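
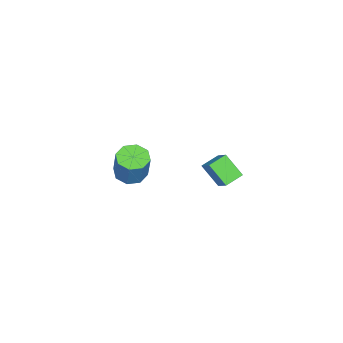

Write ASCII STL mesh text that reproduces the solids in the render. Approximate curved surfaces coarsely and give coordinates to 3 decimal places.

solid 
facet normal -0.330 -0.216 -0.919
outer loop
vertex -0.131 -3.215 -3.037
vertex -0.662 -4.047 -2.651
vertex -0.886 -3.024 -2.811
endloop
endfacet
facet normal 0.156 0.948 -0.278
outer loop
vertex -0.131 -3.215 -3.037
vertex -0.886 -3.024 -2.811
vertex 0.593 -2.74 -1.014
endloop
endfacet
facet normal 0.156 0.948 -0.278
outer loop
vertex 0.593 -2.74 -1.014
vertex -0.886 -3.024 -2.811
vertex -0.163 -2.549 -0.788
endloop
endfacet
facet normal 0.329 0.215 0.919
outer loop
vertex 0.593 -2.74 -1.014
vertex -0.163 -2.549 -0.788
vertex 0.062 -3.573 -0.629
endloop
endfacet
facet normal -0.329 -0.216 -0.919
outer loop
vertex -0.886 -3.024 -2.811
vertex -0.662 -4.047 -2.651
vertex -1.51 -3.432 -2.492
endloop
endfacet
facet normal -0.548 0.837 -0.001
outer loop
vertex -0.886 -3.024 -2.811
vertex -1.51 -3.432 -2.492
vertex -0.163 -2.549 -0.788
endloop
endfacet
facet normal -0.548 0.836 -0.000
outer loop
vertex -0.163 -2.549 -0.788
vertex -1.51 -3.432 -2.492
vertex -0.787 -2.958 -0.469
endloop
endfacet
facet normal 0.329 0.215 0.919
outer loop
vertex -0.163 -2.549 -0.788
vertex -0.787 -2.958 -0.469
vertex 0.062 -3.573 -0.629
endloop
endfacet
facet normal -0.329 -0.216 -0.919
outer loop
vertex -1.51 -3.432 -2.492
vertex -0.662 -4.047 -2.651
vertex -1.637 -4.201 -2.266
endloop
endfacet
facet normal -0.931 0.235 0.278
outer loop
vertex -1.51 -3.432 -2.492
vertex -1.637 -4.201 -2.266
vertex -0.787 -2.958 -0.469
endloop
endfacet
facet normal -0.931 0.235 0.278
outer loop
vertex -0.787 -2.958 -0.469
vertex -1.637 -4.201 -2.266
vertex -0.914 -3.727 -0.244
endloop
endfacet
facet normal 0.329 0.215 0.920
outer loop
vertex -0.787 -2.958 -0.469
vertex -0.914 -3.727 -0.244
vertex 0.062 -3.573 -0.629
endloop
endfacet
facet normal -0.329 -0.215 -0.919
outer loop
vertex -1.637 -4.201 -2.266
vertex -0.662 -4.047 -2.651
vertex -1.193 -4.88 -2.266
endloop
endfacet
facet normal -0.770 -0.503 0.393
outer loop
vertex -1.637 -4.201 -2.266
vertex -1.193 -4.88 -2.266
vertex -0.914 -3.727 -0.244
endloop
endfacet
facet normal -0.769 -0.504 0.394
outer loop
vertex -0.914 -3.727 -0.244
vertex -1.193 -4.88 -2.266
vertex -0.469 -4.405 -0.243
endloop
endfacet
facet normal 0.328 0.217 0.919
outer loop
vertex -0.914 -3.727 -0.244
vertex -0.469 -4.405 -0.243
vertex 0.062 -3.573 -0.629
endloop
endfacet
facet normal -0.329 -0.215 -0.919
outer loop
vertex -1.193 -4.88 -2.266
vertex -0.662 -4.047 -2.651
vertex -0.437 -5.071 -2.492
endloop
endfacet
facet normal -0.156 -0.948 0.278
outer loop
vertex -1.193 -4.88 -2.266
vertex -0.437 -5.071 -2.492
vertex -0.469 -4.405 -0.243
endloop
endfacet
facet normal -0.156 -0.948 0.278
outer loop
vertex -0.469 -4.405 -0.243
vertex -0.437 -5.071 -2.492
vertex 0.286 -4.596 -0.469
endloop
endfacet
facet normal 0.330 0.216 0.919
outer loop
vertex -0.469 -4.405 -0.243
vertex 0.286 -4.596 -0.469
vertex 0.062 -3.573 -0.629
endloop
endfacet
facet normal -0.329 -0.215 -0.919
outer loop
vertex -0.437 -5.071 -2.492
vertex -0.662 -4.047 -2.651
vertex 0.187 -4.662 -2.811
endloop
endfacet
facet normal 0.548 -0.836 0.000
outer loop
vertex -0.437 -5.071 -2.492
vertex 0.187 -4.662 -2.811
vertex 0.286 -4.596 -0.469
endloop
endfacet
facet normal 0.547 -0.837 0.000
outer loop
vertex 0.286 -4.596 -0.469
vertex 0.187 -4.662 -2.811
vertex 0.91 -4.188 -0.788
endloop
endfacet
facet normal 0.329 0.216 0.919
outer loop
vertex 0.286 -4.596 -0.469
vertex 0.91 -4.188 -0.788
vertex 0.062 -3.573 -0.629
endloop
endfacet
facet normal -0.329 -0.215 -0.920
outer loop
vertex 0.187 -4.662 -2.811
vertex -0.662 -4.047 -2.651
vertex 0.314 -3.893 -3.036
endloop
endfacet
facet normal 0.931 -0.235 -0.278
outer loop
vertex 0.187 -4.662 -2.811
vertex 0.314 -3.893 -3.036
vertex 0.91 -4.188 -0.788
endloop
endfacet
facet normal 0.931 -0.235 -0.278
outer loop
vertex 0.91 -4.188 -0.788
vertex 0.314 -3.893 -3.036
vertex 1.037 -3.419 -1.014
endloop
endfacet
facet normal 0.329 0.216 0.919
outer loop
vertex 0.91 -4.188 -0.788
vertex 1.037 -3.419 -1.014
vertex 0.062 -3.573 -0.629
endloop
endfacet
facet normal -0.328 -0.217 -0.919
outer loop
vertex 0.314 -3.893 -3.036
vertex -0.662 -4.047 -2.651
vertex -0.131 -3.215 -3.037
endloop
endfacet
facet normal 0.769 0.504 -0.393
outer loop
vertex 0.314 -3.893 -3.036
vertex -0.131 -3.215 -3.037
vertex 1.037 -3.419 -1.014
endloop
endfacet
facet normal 0.769 0.503 -0.394
outer loop
vertex 1.037 -3.419 -1.014
vertex -0.131 -3.215 -3.037
vertex 0.593 -2.74 -1.014
endloop
endfacet
facet normal 0.329 0.215 0.919
outer loop
vertex 1.037 -3.419 -1.014
vertex 0.593 -2.74 -1.014
vertex 0.062 -3.573 -0.629
endloop
endfacet
facet normal -0.802 0.522 0.292
outer loop
vertex 3.706 3.499 4.258
vertex 3.985 4.604 3.051
vertex 2.914 2.762 3.401
endloop
endfacet
facet normal -0.167 -0.666 0.727
outer loop
vertex 3.875 2.136 3.049
vertex 3.706 3.499 4.258
vertex 2.914 2.762 3.401
endloop
endfacet
facet normal -0.801 0.522 0.293
outer loop
vertex 2.914 2.762 3.401
vertex 3.985 4.604 3.051
vertex 3.192 3.867 2.194
endloop
endfacet
facet normal -0.575 -0.533 -0.621
outer loop
vertex 3.192 3.867 2.194
vertex 3.875 2.136 3.049
vertex 2.914 2.762 3.401
endloop
endfacet
facet normal 0.575 0.533 0.621
outer loop
vertex 3.706 3.499 4.258
vertex 4.946 3.978 2.699
vertex 3.985 4.604 3.051
endloop
endfacet
facet normal -0.167 -0.666 0.727
outer loop
vertex 4.668 2.873 3.906
vertex 3.706 3.499 4.258
vertex 3.875 2.136 3.049
endloop
endfacet
facet normal 0.574 0.534 0.621
outer loop
vertex 4.668 2.873 3.906
vertex 4.946 3.978 2.699
vertex 3.706 3.499 4.258
endloop
endfacet
facet normal 0.167 0.666 -0.727
outer loop
vertex 3.985 4.604 3.051
vertex 4.946 3.978 2.699
vertex 3.192 3.867 2.194
endloop
endfacet
facet normal -0.574 -0.533 -0.621
outer loop
vertex 4.154 3.241 1.842
vertex 3.875 2.136 3.049
vertex 3.192 3.867 2.194
endloop
endfacet
facet normal 0.167 0.666 -0.727
outer loop
vertex 3.192 3.867 2.194
vertex 4.946 3.978 2.699
vertex 4.154 3.241 1.842
endloop
endfacet
facet normal 0.801 -0.522 -0.293
outer loop
vertex 4.154 3.241 1.842
vertex 4.668 2.873 3.906
vertex 3.875 2.136 3.049
endloop
endfacet
facet normal 0.802 -0.521 -0.293
outer loop
vertex 4.946 3.978 2.699
vertex 4.668 2.873 3.906
vertex 4.154 3.241 1.842
endloop
endfacet

endsolid


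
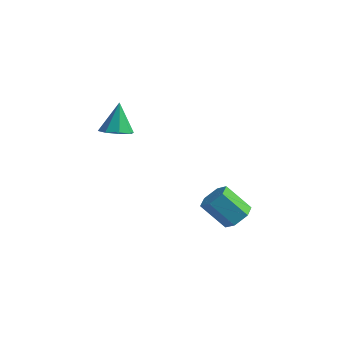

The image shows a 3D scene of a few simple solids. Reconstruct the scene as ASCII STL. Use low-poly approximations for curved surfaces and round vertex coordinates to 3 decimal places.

solid 
facet normal 0.658 0.214 -0.722
outer loop
vertex 3.612 4.668 -3.486
vertex 3.171 3.954 -4.1
vertex 2.832 4.937 -4.118
endloop
endfacet
facet normal 0.057 0.942 0.331
outer loop
vertex 3.612 4.668 -3.486
vertex 2.832 4.937 -4.118
vertex 2.17 4.199 -1.906
endloop
endfacet
facet normal 0.057 0.942 0.331
outer loop
vertex 2.17 4.199 -1.906
vertex 2.832 4.937 -4.118
vertex 1.39 4.469 -2.538
endloop
endfacet
facet normal -0.659 -0.214 0.721
outer loop
vertex 2.17 4.199 -1.906
vertex 1.39 4.469 -2.538
vertex 1.729 3.486 -2.52
endloop
endfacet
facet normal 0.659 0.214 -0.721
outer loop
vertex 2.832 4.937 -4.118
vertex 3.171 3.954 -4.1
vertex 2.391 4.224 -4.732
endloop
endfacet
facet normal -0.621 0.695 -0.361
outer loop
vertex 2.832 4.937 -4.118
vertex 2.391 4.224 -4.732
vertex 1.39 4.469 -2.538
endloop
endfacet
facet normal -0.621 0.695 -0.361
outer loop
vertex 1.39 4.469 -2.538
vertex 2.391 4.224 -4.732
vertex 0.948 3.755 -3.152
endloop
endfacet
facet normal -0.658 -0.214 0.722
outer loop
vertex 1.39 4.469 -2.538
vertex 0.948 3.755 -3.152
vertex 1.729 3.486 -2.52
endloop
endfacet
facet normal 0.659 0.214 -0.721
outer loop
vertex 2.391 4.224 -4.732
vertex 3.171 3.954 -4.1
vertex 2.73 3.241 -4.714
endloop
endfacet
facet normal -0.678 -0.247 -0.692
outer loop
vertex 2.391 4.224 -4.732
vertex 2.73 3.241 -4.714
vertex 0.948 3.755 -3.152
endloop
endfacet
facet normal -0.678 -0.247 -0.692
outer loop
vertex 0.948 3.755 -3.152
vertex 2.73 3.241 -4.714
vertex 1.288 2.772 -3.134
endloop
endfacet
facet normal -0.658 -0.214 0.722
outer loop
vertex 0.948 3.755 -3.152
vertex 1.288 2.772 -3.134
vertex 1.729 3.486 -2.52
endloop
endfacet
facet normal 0.659 0.214 -0.721
outer loop
vertex 2.73 3.241 -4.714
vertex 3.171 3.954 -4.1
vertex 3.51 2.971 -4.082
endloop
endfacet
facet normal -0.057 -0.942 -0.332
outer loop
vertex 2.73 3.241 -4.714
vertex 3.51 2.971 -4.082
vertex 1.288 2.772 -3.134
endloop
endfacet
facet normal -0.057 -0.942 -0.331
outer loop
vertex 1.288 2.772 -3.134
vertex 3.51 2.971 -4.082
vertex 2.068 2.503 -2.502
endloop
endfacet
facet normal -0.658 -0.214 0.722
outer loop
vertex 1.288 2.772 -3.134
vertex 2.068 2.503 -2.502
vertex 1.729 3.486 -2.52
endloop
endfacet
facet normal 0.658 0.214 -0.722
outer loop
vertex 3.51 2.971 -4.082
vertex 3.171 3.954 -4.1
vertex 3.952 3.685 -3.468
endloop
endfacet
facet normal 0.621 -0.695 0.361
outer loop
vertex 3.51 2.971 -4.082
vertex 3.952 3.685 -3.468
vertex 2.068 2.503 -2.502
endloop
endfacet
facet normal 0.621 -0.695 0.361
outer loop
vertex 2.068 2.503 -2.502
vertex 3.952 3.685 -3.468
vertex 2.509 3.216 -1.888
endloop
endfacet
facet normal -0.659 -0.214 0.721
outer loop
vertex 2.068 2.503 -2.502
vertex 2.509 3.216 -1.888
vertex 1.729 3.486 -2.52
endloop
endfacet
facet normal 0.658 0.214 -0.722
outer loop
vertex 3.952 3.685 -3.468
vertex 3.171 3.954 -4.1
vertex 3.612 4.668 -3.486
endloop
endfacet
facet normal 0.678 0.247 0.692
outer loop
vertex 3.952 3.685 -3.468
vertex 3.612 4.668 -3.486
vertex 2.509 3.216 -1.888
endloop
endfacet
facet normal 0.678 0.247 0.692
outer loop
vertex 2.509 3.216 -1.888
vertex 3.612 4.668 -3.486
vertex 2.17 4.199 -1.906
endloop
endfacet
facet normal -0.659 -0.214 0.721
outer loop
vertex 2.509 3.216 -1.888
vertex 2.17 4.199 -1.906
vertex 1.729 3.486 -2.52
endloop
endfacet
facet normal 0.144 -0.394 -0.908
outer loop
vertex -1.9 0.419 3.149
vertex -2.928 0.403 2.993
vertex -2.168 1.09 2.815
endloop
endfacet
facet normal 0.787 0.496 0.366
outer loop
vertex -1.9 0.419 3.149
vertex -2.168 1.09 2.815
vertex -3.232 1.237 4.907
endloop
endfacet
facet normal 0.145 -0.396 -0.907
outer loop
vertex -2.168 1.09 2.815
vertex -2.928 0.403 2.993
vertex -2.881 1.358 2.584
endloop
endfacet
facet normal 0.322 0.942 0.098
outer loop
vertex -2.168 1.09 2.815
vertex -2.881 1.358 2.584
vertex -3.232 1.237 4.907
endloop
endfacet
facet normal 0.145 -0.396 -0.907
outer loop
vertex -2.881 1.358 2.584
vertex -2.928 0.403 2.993
vertex -3.621 1.067 2.593
endloop
endfacet
facet normal -0.366 0.931 -0.007
outer loop
vertex -2.881 1.358 2.584
vertex -3.621 1.067 2.593
vertex -3.232 1.237 4.907
endloop
endfacet
facet normal 0.144 -0.396 -0.907
outer loop
vertex -3.621 1.067 2.593
vertex -2.928 0.403 2.993
vertex -3.956 0.386 2.837
endloop
endfacet
facet normal -0.875 0.471 0.113
outer loop
vertex -3.621 1.067 2.593
vertex -3.956 0.386 2.837
vertex -3.232 1.237 4.907
endloop
endfacet
facet normal 0.144 -0.396 -0.907
outer loop
vertex -3.956 0.386 2.837
vertex -2.928 0.403 2.993
vertex -3.688 -0.284 3.172
endloop
endfacet
facet normal -0.907 -0.169 0.387
outer loop
vertex -3.956 0.386 2.837
vertex -3.688 -0.284 3.172
vertex -3.232 1.237 4.907
endloop
endfacet
facet normal 0.144 -0.396 -0.907
outer loop
vertex -3.688 -0.284 3.172
vertex -2.928 0.403 2.993
vertex -2.975 -0.552 3.402
endloop
endfacet
facet normal -0.442 -0.614 0.654
outer loop
vertex -3.688 -0.284 3.172
vertex -2.975 -0.552 3.402
vertex -3.232 1.237 4.907
endloop
endfacet
facet normal 0.144 -0.396 -0.907
outer loop
vertex -2.975 -0.552 3.402
vertex -2.928 0.403 2.993
vertex -2.234 -0.261 3.393
endloop
endfacet
facet normal 0.246 -0.603 0.759
outer loop
vertex -2.975 -0.552 3.402
vertex -2.234 -0.261 3.393
vertex -3.232 1.237 4.907
endloop
endfacet
facet normal 0.144 -0.396 -0.907
outer loop
vertex -2.234 -0.261 3.393
vertex -2.928 0.403 2.993
vertex -1.9 0.419 3.149
endloop
endfacet
facet normal 0.756 -0.142 0.639
outer loop
vertex -2.234 -0.261 3.393
vertex -1.9 0.419 3.149
vertex -3.232 1.237 4.907
endloop
endfacet

endsolid


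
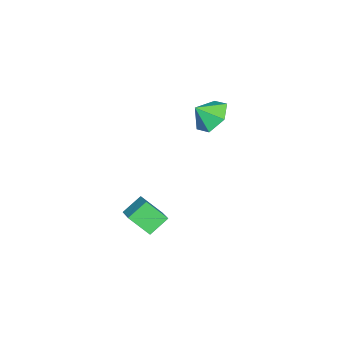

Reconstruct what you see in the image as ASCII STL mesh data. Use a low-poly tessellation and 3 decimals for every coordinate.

solid 
facet normal -0.681 0.451 0.577
outer loop
vertex 2.157 -3.487 1.173
vertex 3.094 -2.818 1.755
vertex 2.038 -2.579 0.322
endloop
endfacet
facet normal -0.726 -0.518 -0.451
outer loop
vertex 2.766 -3.062 -0.295
vertex 2.157 -3.487 1.173
vertex 2.038 -2.579 0.322
endloop
endfacet
facet normal -0.681 0.450 0.577
outer loop
vertex 2.038 -2.579 0.322
vertex 3.094 -2.818 1.755
vertex 2.974 -1.91 0.905
endloop
endfacet
facet normal -0.095 0.726 -0.681
outer loop
vertex 2.974 -1.91 0.905
vertex 2.766 -3.062 -0.295
vertex 2.038 -2.579 0.322
endloop
endfacet
facet normal 0.095 -0.726 0.681
outer loop
vertex 2.157 -3.487 1.173
vertex 3.822 -3.301 1.138
vertex 3.094 -2.818 1.755
endloop
endfacet
facet normal -0.726 -0.519 -0.451
outer loop
vertex 2.886 -3.97 0.555
vertex 2.157 -3.487 1.173
vertex 2.766 -3.062 -0.295
endloop
endfacet
facet normal 0.095 -0.727 0.680
outer loop
vertex 2.886 -3.97 0.555
vertex 3.822 -3.301 1.138
vertex 2.157 -3.487 1.173
endloop
endfacet
facet normal 0.726 0.518 0.451
outer loop
vertex 3.094 -2.818 1.755
vertex 3.822 -3.301 1.138
vertex 2.974 -1.91 0.905
endloop
endfacet
facet normal -0.096 0.726 -0.681
outer loop
vertex 3.703 -2.393 0.287
vertex 2.766 -3.062 -0.295
vertex 2.974 -1.91 0.905
endloop
endfacet
facet normal 0.726 0.518 0.452
outer loop
vertex 2.974 -1.91 0.905
vertex 3.822 -3.301 1.138
vertex 3.703 -2.393 0.287
endloop
endfacet
facet normal 0.681 -0.451 -0.578
outer loop
vertex 3.703 -2.393 0.287
vertex 2.886 -3.97 0.555
vertex 2.766 -3.062 -0.295
endloop
endfacet
facet normal 0.681 -0.451 -0.576
outer loop
vertex 3.822 -3.301 1.138
vertex 2.886 -3.97 0.555
vertex 3.703 -2.393 0.287
endloop
endfacet
facet normal -0.430 0.591 -0.683
outer loop
vertex -1.401 -1.921 3.16
vertex -2.267 -2.152 3.505
vertex -1.794 -1.396 3.861
endloop
endfacet
facet normal 0.894 0.083 0.439
outer loop
vertex -1.401 -1.921 3.16
vertex -1.794 -1.396 3.861
vertex -1.833 -2.748 4.195
endloop
endfacet
facet normal -0.430 0.591 -0.683
outer loop
vertex -1.794 -1.396 3.861
vertex -2.267 -2.152 3.505
vertex -2.659 -1.626 4.207
endloop
endfacet
facet normal 0.311 0.219 0.925
outer loop
vertex -1.794 -1.396 3.861
vertex -2.659 -1.626 4.207
vertex -1.833 -2.748 4.195
endloop
endfacet
facet normal -0.430 0.591 -0.683
outer loop
vertex -2.659 -1.626 4.207
vertex -2.267 -2.152 3.505
vertex -3.133 -2.382 3.851
endloop
endfacet
facet normal -0.311 -0.239 0.920
outer loop
vertex -2.659 -1.626 4.207
vertex -3.133 -2.382 3.851
vertex -1.833 -2.748 4.195
endloop
endfacet
facet normal -0.430 0.591 -0.683
outer loop
vertex -3.133 -2.382 3.851
vertex -2.267 -2.152 3.505
vertex -2.74 -2.907 3.149
endloop
endfacet
facet normal -0.348 -0.834 0.429
outer loop
vertex -3.133 -2.382 3.851
vertex -2.74 -2.907 3.149
vertex -1.833 -2.748 4.195
endloop
endfacet
facet normal -0.429 0.591 -0.683
outer loop
vertex -2.74 -2.907 3.149
vertex -2.267 -2.152 3.505
vertex -1.875 -2.677 2.804
endloop
endfacet
facet normal 0.235 -0.970 -0.057
outer loop
vertex -2.74 -2.907 3.149
vertex -1.875 -2.677 2.804
vertex -1.833 -2.748 4.195
endloop
endfacet
facet normal -0.430 0.591 -0.683
outer loop
vertex -1.875 -2.677 2.804
vertex -2.267 -2.152 3.505
vertex -1.401 -1.921 3.16
endloop
endfacet
facet normal 0.857 -0.513 -0.052
outer loop
vertex -1.875 -2.677 2.804
vertex -1.401 -1.921 3.16
vertex -1.833 -2.748 4.195
endloop
endfacet

endsolid


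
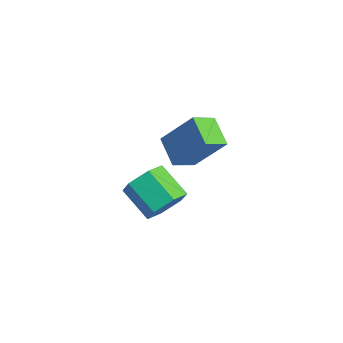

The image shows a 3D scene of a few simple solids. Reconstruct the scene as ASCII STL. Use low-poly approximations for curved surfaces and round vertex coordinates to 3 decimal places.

solid 
facet normal 0.824 0.243 -0.511
outer loop
vertex 1.861 -0.308 0.202
vertex 1.354 -0.329 -0.625
vertex 1.425 0.496 -0.119
endloop
endfacet
facet normal 0.344 0.503 0.793
outer loop
vertex 1.861 -0.308 0.202
vertex 1.425 0.496 -0.119
vertex 0.493 -0.711 1.051
endloop
endfacet
facet normal 0.344 0.503 0.793
outer loop
vertex 0.493 -0.711 1.051
vertex 1.425 0.496 -0.119
vertex 0.057 0.094 0.73
endloop
endfacet
facet normal -0.824 -0.242 0.512
outer loop
vertex 0.493 -0.711 1.051
vertex 0.057 0.094 0.73
vertex -0.014 -0.731 0.225
endloop
endfacet
facet normal 0.824 0.243 -0.511
outer loop
vertex 1.425 0.496 -0.119
vertex 1.354 -0.329 -0.625
vertex 0.918 0.476 -0.946
endloop
endfacet
facet normal -0.217 0.970 0.110
outer loop
vertex 1.425 0.496 -0.119
vertex 0.918 0.476 -0.946
vertex 0.057 0.094 0.73
endloop
endfacet
facet normal -0.218 0.970 0.109
outer loop
vertex 0.057 0.094 0.73
vertex 0.918 0.476 -0.946
vertex -0.45 0.073 -0.096
endloop
endfacet
facet normal -0.824 -0.242 0.512
outer loop
vertex 0.057 0.094 0.73
vertex -0.45 0.073 -0.096
vertex -0.014 -0.731 0.225
endloop
endfacet
facet normal 0.824 0.242 -0.512
outer loop
vertex 0.918 0.476 -0.946
vertex 1.354 -0.329 -0.625
vertex 0.847 -0.349 -1.451
endloop
endfacet
facet normal -0.562 0.467 -0.683
outer loop
vertex 0.918 0.476 -0.946
vertex 0.847 -0.349 -1.451
vertex -0.45 0.073 -0.096
endloop
endfacet
facet normal -0.561 0.467 -0.683
outer loop
vertex -0.45 0.073 -0.096
vertex 0.847 -0.349 -1.451
vertex -0.521 -0.752 -0.602
endloop
endfacet
facet normal -0.824 -0.243 0.511
outer loop
vertex -0.45 0.073 -0.096
vertex -0.521 -0.752 -0.602
vertex -0.014 -0.731 0.225
endloop
endfacet
facet normal 0.824 0.242 -0.512
outer loop
vertex 0.847 -0.349 -1.451
vertex 1.354 -0.329 -0.625
vertex 1.283 -1.154 -1.13
endloop
endfacet
facet normal -0.344 -0.503 -0.793
outer loop
vertex 0.847 -0.349 -1.451
vertex 1.283 -1.154 -1.13
vertex -0.521 -0.752 -0.602
endloop
endfacet
facet normal -0.344 -0.503 -0.793
outer loop
vertex -0.521 -0.752 -0.602
vertex 1.283 -1.154 -1.13
vertex -0.085 -1.556 -0.281
endloop
endfacet
facet normal -0.824 -0.243 0.511
outer loop
vertex -0.521 -0.752 -0.602
vertex -0.085 -1.556 -0.281
vertex -0.014 -0.731 0.225
endloop
endfacet
facet normal 0.824 0.242 -0.512
outer loop
vertex 1.283 -1.154 -1.13
vertex 1.354 -0.329 -0.625
vertex 1.79 -1.133 -0.304
endloop
endfacet
facet normal 0.217 -0.970 -0.109
outer loop
vertex 1.283 -1.154 -1.13
vertex 1.79 -1.133 -0.304
vertex -0.085 -1.556 -0.281
endloop
endfacet
facet normal 0.217 -0.970 -0.110
outer loop
vertex -0.085 -1.556 -0.281
vertex 1.79 -1.133 -0.304
vertex 0.422 -1.536 0.546
endloop
endfacet
facet normal -0.824 -0.243 0.511
outer loop
vertex -0.085 -1.556 -0.281
vertex 0.422 -1.536 0.546
vertex -0.014 -0.731 0.225
endloop
endfacet
facet normal 0.824 0.243 -0.511
outer loop
vertex 1.79 -1.133 -0.304
vertex 1.354 -0.329 -0.625
vertex 1.861 -0.308 0.202
endloop
endfacet
facet normal 0.562 -0.467 0.683
outer loop
vertex 1.79 -1.133 -0.304
vertex 1.861 -0.308 0.202
vertex 0.422 -1.536 0.546
endloop
endfacet
facet normal 0.562 -0.467 0.683
outer loop
vertex 0.422 -1.536 0.546
vertex 1.861 -0.308 0.202
vertex 0.493 -0.711 1.051
endloop
endfacet
facet normal -0.824 -0.242 0.512
outer loop
vertex 0.422 -1.536 0.546
vertex 0.493 -0.711 1.051
vertex -0.014 -0.731 0.225
endloop
endfacet
facet normal -0.424 -0.476 -0.770
outer loop
vertex -3.369 2.29 -2.749
vertex -4.725 2.404 -2.072
vertex -3.57 3.429 -3.343
endloop
endfacet
facet normal 0.892 -0.075 -0.446
outer loop
vertex -2.635 4.476 -1.648
vertex -3.369 2.29 -2.749
vertex -3.57 3.429 -3.343
endloop
endfacet
facet normal -0.425 -0.476 -0.770
outer loop
vertex -3.57 3.429 -3.343
vertex -4.725 2.404 -2.072
vertex -4.926 3.543 -2.665
endloop
endfacet
facet normal -0.154 0.876 -0.456
outer loop
vertex -4.926 3.543 -2.665
vertex -2.635 4.476 -1.648
vertex -3.57 3.429 -3.343
endloop
endfacet
facet normal 0.154 -0.876 0.456
outer loop
vertex -3.369 2.29 -2.749
vertex -3.79 3.451 -0.377
vertex -4.725 2.404 -2.072
endloop
endfacet
facet normal 0.892 -0.075 -0.446
outer loop
vertex -2.434 3.337 -1.055
vertex -3.369 2.29 -2.749
vertex -2.635 4.476 -1.648
endloop
endfacet
facet normal 0.154 -0.876 0.456
outer loop
vertex -2.434 3.337 -1.055
vertex -3.79 3.451 -0.377
vertex -3.369 2.29 -2.749
endloop
endfacet
facet normal -0.892 0.075 0.446
outer loop
vertex -4.725 2.404 -2.072
vertex -3.79 3.451 -0.377
vertex -4.926 3.543 -2.665
endloop
endfacet
facet normal -0.154 0.876 -0.456
outer loop
vertex -3.991 4.59 -0.971
vertex -2.635 4.476 -1.648
vertex -4.926 3.543 -2.665
endloop
endfacet
facet normal -0.892 0.075 0.446
outer loop
vertex -4.926 3.543 -2.665
vertex -3.79 3.451 -0.377
vertex -3.991 4.59 -0.971
endloop
endfacet
facet normal 0.425 0.476 0.770
outer loop
vertex -3.991 4.59 -0.971
vertex -2.434 3.337 -1.055
vertex -2.635 4.476 -1.648
endloop
endfacet
facet normal 0.425 0.476 0.770
outer loop
vertex -3.79 3.451 -0.377
vertex -2.434 3.337 -1.055
vertex -3.991 4.59 -0.971
endloop
endfacet

endsolid


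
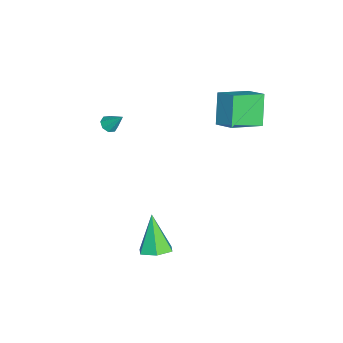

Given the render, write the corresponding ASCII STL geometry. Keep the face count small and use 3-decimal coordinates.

solid 
facet normal -0.564 -0.033 0.825
outer loop
vertex -4.069 1.064 3.982
vertex -3.326 1.91 4.524
vertex -5.164 2.468 3.29
endloop
endfacet
facet normal -0.594 -0.677 -0.434
outer loop
vertex -4.114 2.53 1.756
vertex -4.069 1.064 3.982
vertex -5.164 2.468 3.29
endloop
endfacet
facet normal -0.564 -0.033 0.825
outer loop
vertex -5.164 2.468 3.29
vertex -3.326 1.91 4.524
vertex -4.421 3.314 3.832
endloop
endfacet
facet normal -0.573 0.735 -0.362
outer loop
vertex -4.421 3.314 3.832
vertex -4.114 2.53 1.756
vertex -5.164 2.468 3.29
endloop
endfacet
facet normal 0.573 -0.735 0.362
outer loop
vertex -4.069 1.064 3.982
vertex -2.276 1.972 2.99
vertex -3.326 1.91 4.524
endloop
endfacet
facet normal -0.594 -0.677 -0.434
outer loop
vertex -3.019 1.126 2.448
vertex -4.069 1.064 3.982
vertex -4.114 2.53 1.756
endloop
endfacet
facet normal 0.573 -0.735 0.362
outer loop
vertex -3.019 1.126 2.448
vertex -2.276 1.972 2.99
vertex -4.069 1.064 3.982
endloop
endfacet
facet normal 0.594 0.677 0.434
outer loop
vertex -3.326 1.91 4.524
vertex -2.276 1.972 2.99
vertex -4.421 3.314 3.832
endloop
endfacet
facet normal -0.573 0.735 -0.362
outer loop
vertex -3.371 3.376 2.298
vertex -4.114 2.53 1.756
vertex -4.421 3.314 3.832
endloop
endfacet
facet normal 0.594 0.677 0.434
outer loop
vertex -4.421 3.314 3.832
vertex -2.276 1.972 2.99
vertex -3.371 3.376 2.298
endloop
endfacet
facet normal 0.564 0.033 -0.825
outer loop
vertex -3.371 3.376 2.298
vertex -3.019 1.126 2.448
vertex -4.114 2.53 1.756
endloop
endfacet
facet normal 0.564 0.033 -0.825
outer loop
vertex -2.276 1.972 2.99
vertex -3.019 1.126 2.448
vertex -3.371 3.376 2.298
endloop
endfacet
facet normal -0.239 -0.596 -0.767
outer loop
vertex -2.313 -4.336 2.105
vertex -2.747 -4.077 2.039
vertex -2.272 -4.036 1.859
endloop
endfacet
facet normal 0.987 -0.003 0.161
outer loop
vertex -2.313 -4.336 2.105
vertex -2.272 -4.036 1.859
vertex -2.453 -3.343 2.981
endloop
endfacet
facet normal -0.239 -0.597 -0.766
outer loop
vertex -2.272 -4.036 1.859
vertex -2.747 -4.077 2.039
vertex -2.509 -3.76 1.718
endloop
endfacet
facet normal 0.793 0.567 -0.222
outer loop
vertex -2.272 -4.036 1.859
vertex -2.509 -3.76 1.718
vertex -2.453 -3.343 2.981
endloop
endfacet
facet normal -0.238 -0.597 -0.766
outer loop
vertex -2.509 -3.76 1.718
vertex -2.747 -4.077 2.039
vertex -2.886 -3.67 1.765
endloop
endfacet
facet normal 0.183 0.931 -0.316
outer loop
vertex -2.509 -3.76 1.718
vertex -2.886 -3.67 1.765
vertex -2.453 -3.343 2.981
endloop
endfacet
facet normal -0.240 -0.597 -0.765
outer loop
vertex -2.886 -3.67 1.765
vertex -2.747 -4.077 2.039
vertex -3.181 -3.818 1.973
endloop
endfacet
facet normal -0.483 0.874 -0.063
outer loop
vertex -2.886 -3.67 1.765
vertex -3.181 -3.818 1.973
vertex -2.453 -3.343 2.981
endloop
endfacet
facet normal -0.239 -0.596 -0.767
outer loop
vertex -3.181 -3.818 1.973
vertex -2.747 -4.077 2.039
vertex -3.223 -4.118 2.219
endloop
endfacet
facet normal -0.816 0.431 0.386
outer loop
vertex -3.181 -3.818 1.973
vertex -3.223 -4.118 2.219
vertex -2.453 -3.343 2.981
endloop
endfacet
facet normal -0.238 -0.597 -0.766
outer loop
vertex -3.223 -4.118 2.219
vertex -2.747 -4.077 2.039
vertex -2.985 -4.394 2.36
endloop
endfacet
facet normal -0.621 -0.141 0.771
outer loop
vertex -3.223 -4.118 2.219
vertex -2.985 -4.394 2.36
vertex -2.453 -3.343 2.981
endloop
endfacet
facet normal -0.238 -0.597 -0.766
outer loop
vertex -2.985 -4.394 2.36
vertex -2.747 -4.077 2.039
vertex -2.608 -4.484 2.313
endloop
endfacet
facet normal -0.013 -0.504 0.864
outer loop
vertex -2.985 -4.394 2.36
vertex -2.608 -4.484 2.313
vertex -2.453 -3.343 2.981
endloop
endfacet
facet normal -0.240 -0.597 -0.765
outer loop
vertex -2.608 -4.484 2.313
vertex -2.747 -4.077 2.039
vertex -2.313 -4.336 2.105
endloop
endfacet
facet normal 0.654 -0.446 0.610
outer loop
vertex -2.608 -4.484 2.313
vertex -2.313 -4.336 2.105
vertex -2.453 -3.343 2.981
endloop
endfacet
facet normal 0.469 0.163 -0.868
outer loop
vertex 2.725 -1.722 -2.597
vertex 2.173 -1.06 -2.771
vertex 2.922 -0.905 -2.337
endloop
endfacet
facet normal 0.643 -0.369 0.672
outer loop
vertex 2.725 -1.722 -2.597
vertex 2.922 -0.905 -2.337
vertex 1.187 -1.4 -0.949
endloop
endfacet
facet normal 0.469 0.162 -0.868
outer loop
vertex 2.922 -0.905 -2.337
vertex 2.173 -1.06 -2.771
vertex 2.37 -0.242 -2.512
endloop
endfacet
facet normal 0.424 0.544 0.724
outer loop
vertex 2.922 -0.905 -2.337
vertex 2.37 -0.242 -2.512
vertex 1.187 -1.4 -0.949
endloop
endfacet
facet normal 0.469 0.162 -0.868
outer loop
vertex 2.37 -0.242 -2.512
vertex 2.173 -1.06 -2.771
vertex 1.621 -0.397 -2.946
endloop
endfacet
facet normal -0.379 0.857 0.348
outer loop
vertex 2.37 -0.242 -2.512
vertex 1.621 -0.397 -2.946
vertex 1.187 -1.4 -0.949
endloop
endfacet
facet normal 0.470 0.162 -0.868
outer loop
vertex 1.621 -0.397 -2.946
vertex 2.173 -1.06 -2.771
vertex 1.423 -1.215 -3.206
endloop
endfacet
facet normal -0.963 0.258 -0.079
outer loop
vertex 1.621 -0.397 -2.946
vertex 1.423 -1.215 -3.206
vertex 1.187 -1.4 -0.949
endloop
endfacet
facet normal 0.470 0.163 -0.868
outer loop
vertex 1.423 -1.215 -3.206
vertex 2.173 -1.06 -2.771
vertex 1.976 -1.877 -3.031
endloop
endfacet
facet normal -0.743 -0.656 -0.131
outer loop
vertex 1.423 -1.215 -3.206
vertex 1.976 -1.877 -3.031
vertex 1.187 -1.4 -0.949
endloop
endfacet
facet normal 0.469 0.163 -0.868
outer loop
vertex 1.976 -1.877 -3.031
vertex 2.173 -1.06 -2.771
vertex 2.725 -1.722 -2.597
endloop
endfacet
facet normal 0.059 -0.968 0.244
outer loop
vertex 1.976 -1.877 -3.031
vertex 2.725 -1.722 -2.597
vertex 1.187 -1.4 -0.949
endloop
endfacet

endsolid


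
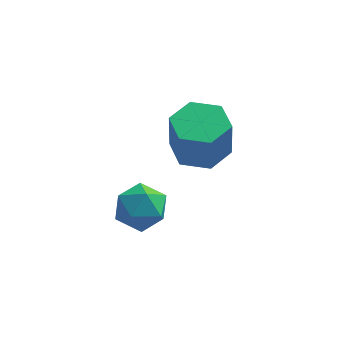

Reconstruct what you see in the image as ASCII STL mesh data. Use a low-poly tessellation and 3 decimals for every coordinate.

solid 
facet normal -0.007 0.178 -0.984
outer loop
vertex 1.809 1.476 1.207
vertex 0.916 1.579 1.232
vertex 1.454 2.289 1.357
endloop
endfacet
facet normal 0.919 0.389 0.065
outer loop
vertex 1.809 1.476 1.207
vertex 1.454 2.289 1.357
vertex 1.818 1.218 2.624
endloop
endfacet
facet normal 0.919 0.389 0.065
outer loop
vertex 1.818 1.218 2.624
vertex 1.454 2.289 1.357
vertex 1.463 2.031 2.774
endloop
endfacet
facet normal 0.006 -0.179 0.984
outer loop
vertex 1.818 1.218 2.624
vertex 1.463 2.031 2.774
vertex 0.924 1.321 2.648
endloop
endfacet
facet normal -0.007 0.178 -0.984
outer loop
vertex 1.454 2.289 1.357
vertex 0.916 1.579 1.232
vertex 0.56 2.392 1.382
endloop
endfacet
facet normal 0.118 0.977 0.177
outer loop
vertex 1.454 2.289 1.357
vertex 0.56 2.392 1.382
vertex 1.463 2.031 2.774
endloop
endfacet
facet normal 0.117 0.977 0.177
outer loop
vertex 1.463 2.031 2.774
vertex 0.56 2.392 1.382
vertex 0.569 2.134 2.798
endloop
endfacet
facet normal 0.006 -0.179 0.984
outer loop
vertex 1.463 2.031 2.774
vertex 0.569 2.134 2.798
vertex 0.924 1.321 2.648
endloop
endfacet
facet normal -0.006 0.179 -0.984
outer loop
vertex 0.56 2.392 1.382
vertex 0.916 1.579 1.232
vertex 0.022 1.682 1.256
endloop
endfacet
facet normal -0.801 0.587 0.112
outer loop
vertex 0.56 2.392 1.382
vertex 0.022 1.682 1.256
vertex 0.569 2.134 2.798
endloop
endfacet
facet normal -0.801 0.588 0.112
outer loop
vertex 0.569 2.134 2.798
vertex 0.022 1.682 1.256
vertex 0.031 1.424 2.673
endloop
endfacet
facet normal 0.007 -0.178 0.984
outer loop
vertex 0.569 2.134 2.798
vertex 0.031 1.424 2.673
vertex 0.924 1.321 2.648
endloop
endfacet
facet normal -0.006 0.179 -0.984
outer loop
vertex 0.022 1.682 1.256
vertex 0.916 1.579 1.232
vertex 0.377 0.869 1.106
endloop
endfacet
facet normal -0.919 -0.389 -0.065
outer loop
vertex 0.022 1.682 1.256
vertex 0.377 0.869 1.106
vertex 0.031 1.424 2.673
endloop
endfacet
facet normal -0.919 -0.389 -0.065
outer loop
vertex 0.031 1.424 2.673
vertex 0.377 0.869 1.106
vertex 0.386 0.611 2.523
endloop
endfacet
facet normal 0.007 -0.178 0.984
outer loop
vertex 0.031 1.424 2.673
vertex 0.386 0.611 2.523
vertex 0.924 1.321 2.648
endloop
endfacet
facet normal -0.006 0.179 -0.984
outer loop
vertex 0.377 0.869 1.106
vertex 0.916 1.579 1.232
vertex 1.271 0.766 1.082
endloop
endfacet
facet normal -0.117 -0.977 -0.177
outer loop
vertex 0.377 0.869 1.106
vertex 1.271 0.766 1.082
vertex 0.386 0.611 2.523
endloop
endfacet
facet normal -0.118 -0.977 -0.177
outer loop
vertex 0.386 0.611 2.523
vertex 1.271 0.766 1.082
vertex 1.28 0.508 2.498
endloop
endfacet
facet normal 0.007 -0.178 0.984
outer loop
vertex 0.386 0.611 2.523
vertex 1.28 0.508 2.498
vertex 0.924 1.321 2.648
endloop
endfacet
facet normal -0.007 0.178 -0.984
outer loop
vertex 1.271 0.766 1.082
vertex 0.916 1.579 1.232
vertex 1.809 1.476 1.207
endloop
endfacet
facet normal 0.801 -0.588 -0.112
outer loop
vertex 1.271 0.766 1.082
vertex 1.809 1.476 1.207
vertex 1.28 0.508 2.498
endloop
endfacet
facet normal 0.801 -0.587 -0.112
outer loop
vertex 1.28 0.508 2.498
vertex 1.809 1.476 1.207
vertex 1.818 1.218 2.624
endloop
endfacet
facet normal 0.006 -0.179 0.984
outer loop
vertex 1.28 0.508 2.498
vertex 1.818 1.218 2.624
vertex 0.924 1.321 2.648
endloop
endfacet
facet normal -0.996 0.081 0.041
outer loop
vertex -1.048 -1.038 1.295
vertex -1.119 -1.845 1.167
vertex -1.064 -1.555 1.932
endloop
endfacet
facet normal -0.683 0.575 0.450
outer loop
vertex -1.048 -1.038 1.295
vertex -1.064 -1.555 1.932
vertex -0.538 -0.926 1.927
endloop
endfacet
facet normal -0.254 0.967 0.034
outer loop
vertex -1.048 -1.038 1.295
vertex -0.538 -0.926 1.927
vertex -0.267 -0.828 1.159
endloop
endfacet
facet normal -0.302 0.713 -0.633
outer loop
vertex -1.048 -1.038 1.295
vertex -0.267 -0.828 1.159
vertex -0.626 -1.397 0.69
endloop
endfacet
facet normal -0.760 0.167 -0.629
outer loop
vertex -1.048 -1.038 1.295
vertex -0.626 -1.397 0.69
vertex -1.119 -1.845 1.167
endloop
endfacet
facet normal -0.278 0.240 0.930
outer loop
vertex -0.538 -0.926 1.927
vertex -1.064 -1.555 1.932
vertex -0.294 -1.663 2.19
endloop
endfacet
facet normal -0.784 -0.560 0.269
outer loop
vertex -1.064 -1.555 1.932
vertex -1.119 -1.845 1.167
vertex -0.653 -2.232 1.721
endloop
endfacet
facet normal -0.402 -0.423 -0.812
outer loop
vertex -1.119 -1.845 1.167
vertex -0.626 -1.397 0.69
vertex -0.382 -2.134 0.953
endloop
endfacet
facet normal 0.339 0.461 -0.820
outer loop
vertex -0.626 -1.397 0.69
vertex -0.267 -0.828 1.159
vertex 0.144 -1.505 0.948
endloop
endfacet
facet normal 0.417 0.872 0.258
outer loop
vertex -0.267 -0.828 1.159
vertex -0.538 -0.926 1.927
vertex 0.199 -1.215 1.713
endloop
endfacet
facet normal 0.302 -0.713 0.633
outer loop
vertex 0.128 -2.022 1.585
vertex -0.294 -1.663 2.19
vertex -0.653 -2.232 1.721
endloop
endfacet
facet normal 0.254 -0.967 -0.034
outer loop
vertex 0.128 -2.022 1.585
vertex -0.653 -2.232 1.721
vertex -0.382 -2.134 0.953
endloop
endfacet
facet normal 0.683 -0.575 -0.450
outer loop
vertex 0.128 -2.022 1.585
vertex -0.382 -2.134 0.953
vertex 0.144 -1.505 0.948
endloop
endfacet
facet normal 0.996 -0.081 -0.041
outer loop
vertex 0.128 -2.022 1.585
vertex 0.144 -1.505 0.948
vertex 0.199 -1.215 1.713
endloop
endfacet
facet normal 0.760 -0.167 0.629
outer loop
vertex 0.128 -2.022 1.585
vertex 0.199 -1.215 1.713
vertex -0.294 -1.663 2.19
endloop
endfacet
facet normal -0.339 -0.461 0.820
outer loop
vertex -0.653 -2.232 1.721
vertex -0.294 -1.663 2.19
vertex -1.064 -1.555 1.932
endloop
endfacet
facet normal -0.417 -0.872 -0.258
outer loop
vertex -0.382 -2.134 0.953
vertex -0.653 -2.232 1.721
vertex -1.119 -1.845 1.167
endloop
endfacet
facet normal 0.278 -0.240 -0.930
outer loop
vertex 0.144 -1.505 0.948
vertex -0.382 -2.134 0.953
vertex -0.626 -1.397 0.69
endloop
endfacet
facet normal 0.784 0.560 -0.269
outer loop
vertex 0.199 -1.215 1.713
vertex 0.144 -1.505 0.948
vertex -0.267 -0.828 1.159
endloop
endfacet
facet normal 0.402 0.423 0.812
outer loop
vertex -0.294 -1.663 2.19
vertex 0.199 -1.215 1.713
vertex -0.538 -0.926 1.927
endloop
endfacet

endsolid


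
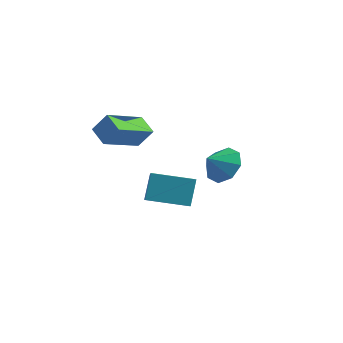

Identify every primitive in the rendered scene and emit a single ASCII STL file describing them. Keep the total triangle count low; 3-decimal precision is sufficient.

solid 
facet normal 0.381 0.685 -0.621
outer loop
vertex 0.335 -0.749 0.314
vertex -0.232 -1.097 -0.418
vertex -0.339 -0.404 0.281
endloop
endfacet
facet normal -0.051 -0.005 0.999
outer loop
vertex 0.335 -0.749 0.314
vertex -0.339 -0.404 0.281
vertex -0.648 -1.843 0.258
endloop
endfacet
facet normal 0.382 0.685 -0.621
outer loop
vertex -0.339 -0.404 0.281
vertex -0.232 -1.097 -0.418
vertex -0.95 -0.465 -0.162
endloop
endfacet
facet normal -0.591 0.114 0.799
outer loop
vertex -0.339 -0.404 0.281
vertex -0.95 -0.465 -0.162
vertex -0.648 -1.843 0.258
endloop
endfacet
facet normal 0.382 0.685 -0.621
outer loop
vertex -0.95 -0.465 -0.162
vertex -0.232 -1.097 -0.418
vertex -1.141 -0.896 -0.755
endloop
endfacet
facet normal -0.926 -0.092 0.365
outer loop
vertex -0.95 -0.465 -0.162
vertex -1.141 -0.896 -0.755
vertex -0.648 -1.843 0.258
endloop
endfacet
facet normal 0.382 0.685 -0.621
outer loop
vertex -1.141 -0.896 -0.755
vertex -0.232 -1.097 -0.418
vertex -0.8 -1.445 -1.151
endloop
endfacet
facet normal -0.864 -0.502 -0.048
outer loop
vertex -1.141 -0.896 -0.755
vertex -0.8 -1.445 -1.151
vertex -0.648 -1.843 0.258
endloop
endfacet
facet normal 0.380 0.686 -0.620
outer loop
vertex -0.8 -1.445 -1.151
vertex -0.232 -1.097 -0.418
vertex -0.126 -1.789 -1.118
endloop
endfacet
facet normal -0.438 -0.877 -0.200
outer loop
vertex -0.8 -1.445 -1.151
vertex -0.126 -1.789 -1.118
vertex -0.648 -1.843 0.258
endloop
endfacet
facet normal 0.381 0.686 -0.620
outer loop
vertex -0.126 -1.789 -1.118
vertex -0.232 -1.097 -0.418
vertex 0.486 -1.728 -0.675
endloop
endfacet
facet normal 0.100 -0.995 -0.001
outer loop
vertex -0.126 -1.789 -1.118
vertex 0.486 -1.728 -0.675
vertex -0.648 -1.843 0.258
endloop
endfacet
facet normal 0.380 0.686 -0.621
outer loop
vertex 0.486 -1.728 -0.675
vertex -0.232 -1.097 -0.418
vertex 0.677 -1.297 -0.082
endloop
endfacet
facet normal 0.436 -0.789 0.433
outer loop
vertex 0.486 -1.728 -0.675
vertex 0.677 -1.297 -0.082
vertex -0.648 -1.843 0.258
endloop
endfacet
facet normal 0.380 0.686 -0.621
outer loop
vertex 0.677 -1.297 -0.082
vertex -0.232 -1.097 -0.418
vertex 0.335 -0.749 0.314
endloop
endfacet
facet normal 0.373 -0.379 0.847
outer loop
vertex 0.677 -1.297 -0.082
vertex 0.335 -0.749 0.314
vertex -0.648 -1.843 0.258
endloop
endfacet
facet normal -0.894 -0.415 0.169
outer loop
vertex -3.549 -1.897 -3.038
vertex -3.676 -1.122 -1.808
vertex -4.204 -0.796 -3.799
endloop
endfacet
facet normal 0.087 -0.531 -0.843
outer loop
vertex -2.444 0.022 -4.132
vertex -3.549 -1.897 -3.038
vertex -4.204 -0.796 -3.799
endloop
endfacet
facet normal -0.894 -0.416 0.169
outer loop
vertex -4.204 -0.796 -3.799
vertex -3.676 -1.122 -1.808
vertex -4.332 -0.021 -2.569
endloop
endfacet
facet normal -0.440 0.738 -0.511
outer loop
vertex -4.332 -0.021 -2.569
vertex -2.444 0.022 -4.132
vertex -4.204 -0.796 -3.799
endloop
endfacet
facet normal 0.440 -0.739 0.511
outer loop
vertex -3.549 -1.897 -3.038
vertex -1.916 -0.304 -2.141
vertex -3.676 -1.122 -1.808
endloop
endfacet
facet normal 0.087 -0.531 -0.843
outer loop
vertex -1.788 -1.079 -3.371
vertex -3.549 -1.897 -3.038
vertex -2.444 0.022 -4.132
endloop
endfacet
facet normal 0.440 -0.739 0.511
outer loop
vertex -1.788 -1.079 -3.371
vertex -1.916 -0.304 -2.141
vertex -3.549 -1.897 -3.038
endloop
endfacet
facet normal -0.087 0.531 0.843
outer loop
vertex -3.676 -1.122 -1.808
vertex -1.916 -0.304 -2.141
vertex -4.332 -0.021 -2.569
endloop
endfacet
facet normal -0.440 0.739 -0.511
outer loop
vertex -2.571 0.797 -2.902
vertex -2.444 0.022 -4.132
vertex -4.332 -0.021 -2.569
endloop
endfacet
facet normal -0.087 0.531 0.843
outer loop
vertex -4.332 -0.021 -2.569
vertex -1.916 -0.304 -2.141
vertex -2.571 0.797 -2.902
endloop
endfacet
facet normal 0.894 0.415 -0.169
outer loop
vertex -2.571 0.797 -2.902
vertex -1.788 -1.079 -3.371
vertex -2.444 0.022 -4.132
endloop
endfacet
facet normal 0.894 0.415 -0.169
outer loop
vertex -1.916 -0.304 -2.141
vertex -1.788 -1.079 -3.371
vertex -2.571 0.797 -2.902
endloop
endfacet
facet normal -0.783 0.453 0.426
outer loop
vertex -4.191 -3.888 2.904
vertex -3.588 -2.058 2.069
vertex -4.798 -4.096 2.01
endloop
endfacet
facet normal -0.287 -0.871 0.398
outer loop
vertex -3.992 -4.562 1.571
vertex -4.191 -3.888 2.904
vertex -4.798 -4.096 2.01
endloop
endfacet
facet normal -0.783 0.453 0.427
outer loop
vertex -4.798 -4.096 2.01
vertex -3.588 -2.058 2.069
vertex -4.195 -2.266 1.176
endloop
endfacet
facet normal -0.552 -0.189 -0.813
outer loop
vertex -4.195 -2.266 1.176
vertex -3.992 -4.562 1.571
vertex -4.798 -4.096 2.01
endloop
endfacet
facet normal 0.552 0.189 0.812
outer loop
vertex -4.191 -3.888 2.904
vertex -2.782 -2.524 1.63
vertex -3.588 -2.058 2.069
endloop
endfacet
facet normal -0.287 -0.872 0.398
outer loop
vertex -3.385 -4.354 2.464
vertex -4.191 -3.888 2.904
vertex -3.992 -4.562 1.571
endloop
endfacet
facet normal 0.552 0.188 0.812
outer loop
vertex -3.385 -4.354 2.464
vertex -2.782 -2.524 1.63
vertex -4.191 -3.888 2.904
endloop
endfacet
facet normal 0.287 0.871 -0.398
outer loop
vertex -3.588 -2.058 2.069
vertex -2.782 -2.524 1.63
vertex -4.195 -2.266 1.176
endloop
endfacet
facet normal -0.552 -0.189 -0.812
outer loop
vertex -3.389 -2.732 0.736
vertex -3.992 -4.562 1.571
vertex -4.195 -2.266 1.176
endloop
endfacet
facet normal 0.287 0.872 -0.398
outer loop
vertex -4.195 -2.266 1.176
vertex -2.782 -2.524 1.63
vertex -3.389 -2.732 0.736
endloop
endfacet
facet normal 0.783 -0.453 -0.427
outer loop
vertex -3.389 -2.732 0.736
vertex -3.385 -4.354 2.464
vertex -3.992 -4.562 1.571
endloop
endfacet
facet normal 0.783 -0.452 -0.427
outer loop
vertex -2.782 -2.524 1.63
vertex -3.385 -4.354 2.464
vertex -3.389 -2.732 0.736
endloop
endfacet

endsolid


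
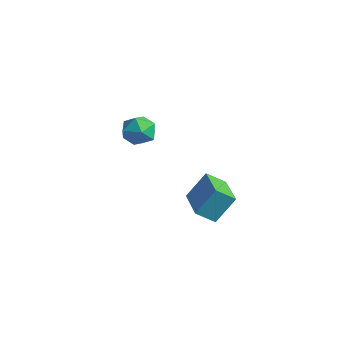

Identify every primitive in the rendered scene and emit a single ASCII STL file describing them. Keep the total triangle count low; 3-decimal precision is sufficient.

solid 
facet normal -0.507 0.860 -0.061
outer loop
vertex -2.881 -0.601 -2.267
vertex -3.695 -1.089 -2.388
vertex -3.404 -0.855 -1.507
endloop
endfacet
facet normal 0.067 0.932 0.357
outer loop
vertex -2.881 -0.601 -2.267
vertex -3.404 -0.855 -1.507
vertex -2.451 -0.934 -1.48
endloop
endfacet
facet normal 0.643 0.765 -0.027
outer loop
vertex -2.881 -0.601 -2.267
vertex -2.451 -0.934 -1.48
vertex -2.152 -1.216 -2.344
endloop
endfacet
facet normal 0.426 0.591 -0.685
outer loop
vertex -2.881 -0.601 -2.267
vertex -2.152 -1.216 -2.344
vertex -2.921 -1.312 -2.905
endloop
endfacet
facet normal -0.284 0.649 -0.706
outer loop
vertex -2.881 -0.601 -2.267
vertex -2.921 -1.312 -2.905
vertex -3.695 -1.089 -2.388
endloop
endfacet
facet normal 0.013 0.458 0.889
outer loop
vertex -2.451 -0.934 -1.48
vertex -3.404 -0.855 -1.507
vertex -2.999 -1.628 -1.115
endloop
endfacet
facet normal -0.915 0.342 0.211
outer loop
vertex -3.404 -0.855 -1.507
vertex -3.695 -1.089 -2.388
vertex -3.768 -1.724 -1.676
endloop
endfacet
facet normal -0.555 0.001 -0.832
outer loop
vertex -3.695 -1.089 -2.388
vertex -2.921 -1.312 -2.905
vertex -3.469 -2.006 -2.54
endloop
endfacet
facet normal 0.594 -0.094 -0.799
outer loop
vertex -2.921 -1.312 -2.905
vertex -2.152 -1.216 -2.344
vertex -2.516 -2.085 -2.513
endloop
endfacet
facet normal 0.945 0.189 0.265
outer loop
vertex -2.152 -1.216 -2.344
vertex -2.451 -0.934 -1.48
vertex -2.225 -1.851 -1.632
endloop
endfacet
facet normal -0.426 -0.591 0.685
outer loop
vertex -3.039 -2.339 -1.753
vertex -2.999 -1.628 -1.115
vertex -3.768 -1.724 -1.676
endloop
endfacet
facet normal -0.643 -0.765 0.027
outer loop
vertex -3.039 -2.339 -1.753
vertex -3.768 -1.724 -1.676
vertex -3.469 -2.006 -2.54
endloop
endfacet
facet normal -0.067 -0.932 -0.357
outer loop
vertex -3.039 -2.339 -1.753
vertex -3.469 -2.006 -2.54
vertex -2.516 -2.085 -2.513
endloop
endfacet
facet normal 0.507 -0.860 0.061
outer loop
vertex -3.039 -2.339 -1.753
vertex -2.516 -2.085 -2.513
vertex -2.225 -1.851 -1.632
endloop
endfacet
facet normal 0.284 -0.649 0.706
outer loop
vertex -3.039 -2.339 -1.753
vertex -2.225 -1.851 -1.632
vertex -2.999 -1.628 -1.115
endloop
endfacet
facet normal -0.594 0.094 0.799
outer loop
vertex -3.768 -1.724 -1.676
vertex -2.999 -1.628 -1.115
vertex -3.404 -0.855 -1.507
endloop
endfacet
facet normal -0.945 -0.189 -0.265
outer loop
vertex -3.469 -2.006 -2.54
vertex -3.768 -1.724 -1.676
vertex -3.695 -1.089 -2.388
endloop
endfacet
facet normal -0.013 -0.458 -0.889
outer loop
vertex -2.516 -2.085 -2.513
vertex -3.469 -2.006 -2.54
vertex -2.921 -1.312 -2.905
endloop
endfacet
facet normal 0.915 -0.342 -0.211
outer loop
vertex -2.225 -1.851 -1.632
vertex -2.516 -2.085 -2.513
vertex -2.152 -1.216 -2.344
endloop
endfacet
facet normal 0.555 -0.001 0.832
outer loop
vertex -2.999 -1.628 -1.115
vertex -2.225 -1.851 -1.632
vertex -2.451 -0.934 -1.48
endloop
endfacet
facet normal -0.421 -0.697 0.581
outer loop
vertex 3.348 -2.012 -2.577
vertex 1.53 -1.088 -2.786
vertex 3.043 -2.905 -3.869
endloop
endfacet
facet normal 0.887 -0.451 0.102
outer loop
vertex 3.51 -2.132 -4.514
vertex 3.348 -2.012 -2.577
vertex 3.043 -2.905 -3.869
endloop
endfacet
facet normal -0.421 -0.697 0.581
outer loop
vertex 3.043 -2.905 -3.869
vertex 1.53 -1.088 -2.786
vertex 1.225 -1.981 -4.078
endloop
endfacet
facet normal -0.191 -0.558 -0.807
outer loop
vertex 1.225 -1.981 -4.078
vertex 3.51 -2.132 -4.514
vertex 3.043 -2.905 -3.869
endloop
endfacet
facet normal 0.191 0.558 0.807
outer loop
vertex 3.348 -2.012 -2.577
vertex 1.997 -0.315 -3.431
vertex 1.53 -1.088 -2.786
endloop
endfacet
facet normal 0.887 -0.451 0.102
outer loop
vertex 3.815 -1.239 -3.222
vertex 3.348 -2.012 -2.577
vertex 3.51 -2.132 -4.514
endloop
endfacet
facet normal 0.191 0.558 0.807
outer loop
vertex 3.815 -1.239 -3.222
vertex 1.997 -0.315 -3.431
vertex 3.348 -2.012 -2.577
endloop
endfacet
facet normal -0.887 0.451 -0.102
outer loop
vertex 1.53 -1.088 -2.786
vertex 1.997 -0.315 -3.431
vertex 1.225 -1.981 -4.078
endloop
endfacet
facet normal -0.191 -0.558 -0.807
outer loop
vertex 1.692 -1.208 -4.723
vertex 3.51 -2.132 -4.514
vertex 1.225 -1.981 -4.078
endloop
endfacet
facet normal -0.887 0.451 -0.102
outer loop
vertex 1.225 -1.981 -4.078
vertex 1.997 -0.315 -3.431
vertex 1.692 -1.208 -4.723
endloop
endfacet
facet normal 0.421 0.697 -0.581
outer loop
vertex 1.692 -1.208 -4.723
vertex 3.815 -1.239 -3.222
vertex 3.51 -2.132 -4.514
endloop
endfacet
facet normal 0.421 0.697 -0.581
outer loop
vertex 1.997 -0.315 -3.431
vertex 3.815 -1.239 -3.222
vertex 1.692 -1.208 -4.723
endloop
endfacet

endsolid


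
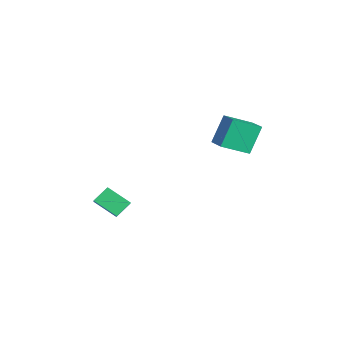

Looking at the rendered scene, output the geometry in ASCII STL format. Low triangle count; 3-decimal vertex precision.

solid 
facet normal -0.837 0.070 -0.543
outer loop
vertex 1.549 -3.682 -3.969
vertex 1.173 -2.942 -3.294
vertex 2.179 -2.605 -4.8
endloop
endfacet
facet normal 0.351 -0.692 -0.631
outer loop
vertex 3.527 -2.718 -3.926
vertex 1.549 -3.682 -3.969
vertex 2.179 -2.605 -4.8
endloop
endfacet
facet normal -0.837 0.071 -0.543
outer loop
vertex 2.179 -2.605 -4.8
vertex 1.173 -2.942 -3.294
vertex 1.804 -1.864 -4.125
endloop
endfacet
facet normal 0.420 0.718 -0.555
outer loop
vertex 1.804 -1.864 -4.125
vertex 3.527 -2.718 -3.926
vertex 2.179 -2.605 -4.8
endloop
endfacet
facet normal -0.420 -0.719 0.554
outer loop
vertex 1.549 -3.682 -3.969
vertex 2.521 -3.055 -2.42
vertex 1.173 -2.942 -3.294
endloop
endfacet
facet normal 0.351 -0.692 -0.631
outer loop
vertex 2.896 -3.796 -3.095
vertex 1.549 -3.682 -3.969
vertex 3.527 -2.718 -3.926
endloop
endfacet
facet normal -0.421 -0.718 0.555
outer loop
vertex 2.896 -3.796 -3.095
vertex 2.521 -3.055 -2.42
vertex 1.549 -3.682 -3.969
endloop
endfacet
facet normal -0.351 0.692 0.631
outer loop
vertex 1.173 -2.942 -3.294
vertex 2.521 -3.055 -2.42
vertex 1.804 -1.864 -4.125
endloop
endfacet
facet normal 0.420 0.719 -0.554
outer loop
vertex 3.151 -1.978 -3.251
vertex 3.527 -2.718 -3.926
vertex 1.804 -1.864 -4.125
endloop
endfacet
facet normal -0.351 0.692 0.631
outer loop
vertex 1.804 -1.864 -4.125
vertex 2.521 -3.055 -2.42
vertex 3.151 -1.978 -3.251
endloop
endfacet
facet normal 0.836 -0.071 0.543
outer loop
vertex 3.151 -1.978 -3.251
vertex 2.896 -3.796 -3.095
vertex 3.527 -2.718 -3.926
endloop
endfacet
facet normal 0.837 -0.071 0.543
outer loop
vertex 2.521 -3.055 -2.42
vertex 2.896 -3.796 -3.095
vertex 3.151 -1.978 -3.251
endloop
endfacet
facet normal -0.947 -0.232 -0.223
outer loop
vertex 2.367 2.756 2.173
vertex 2.174 4.237 1.449
vertex 2.899 2.071 0.63
endloop
endfacet
facet normal 0.116 -0.892 0.436
outer loop
vertex 4.006 2.343 0.891
vertex 2.367 2.756 2.173
vertex 2.899 2.071 0.63
endloop
endfacet
facet normal -0.947 -0.232 -0.223
outer loop
vertex 2.899 2.071 0.63
vertex 2.174 4.237 1.449
vertex 2.706 3.552 -0.094
endloop
endfacet
facet normal 0.301 -0.387 -0.872
outer loop
vertex 2.706 3.552 -0.094
vertex 4.006 2.343 0.891
vertex 2.899 2.071 0.63
endloop
endfacet
facet normal -0.301 0.387 0.872
outer loop
vertex 2.367 2.756 2.173
vertex 3.281 4.509 1.71
vertex 2.174 4.237 1.449
endloop
endfacet
facet normal 0.116 -0.892 0.436
outer loop
vertex 3.474 3.028 2.434
vertex 2.367 2.756 2.173
vertex 4.006 2.343 0.891
endloop
endfacet
facet normal -0.301 0.387 0.872
outer loop
vertex 3.474 3.028 2.434
vertex 3.281 4.509 1.71
vertex 2.367 2.756 2.173
endloop
endfacet
facet normal -0.116 0.892 -0.436
outer loop
vertex 2.174 4.237 1.449
vertex 3.281 4.509 1.71
vertex 2.706 3.552 -0.094
endloop
endfacet
facet normal 0.301 -0.387 -0.872
outer loop
vertex 3.813 3.824 0.167
vertex 4.006 2.343 0.891
vertex 2.706 3.552 -0.094
endloop
endfacet
facet normal -0.116 0.892 -0.436
outer loop
vertex 2.706 3.552 -0.094
vertex 3.281 4.509 1.71
vertex 3.813 3.824 0.167
endloop
endfacet
facet normal 0.947 0.232 0.223
outer loop
vertex 3.813 3.824 0.167
vertex 3.474 3.028 2.434
vertex 4.006 2.343 0.891
endloop
endfacet
facet normal 0.947 0.232 0.223
outer loop
vertex 3.281 4.509 1.71
vertex 3.474 3.028 2.434
vertex 3.813 3.824 0.167
endloop
endfacet

endsolid


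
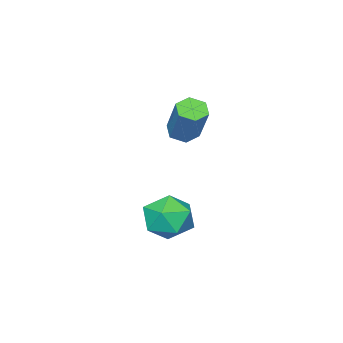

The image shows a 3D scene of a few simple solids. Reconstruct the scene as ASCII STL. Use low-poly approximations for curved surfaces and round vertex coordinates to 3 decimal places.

solid 
facet normal -0.272 -0.492 -0.827
outer loop
vertex 1.335 -2.798 1.108
vertex 0.986 -2.213 0.875
vertex 1.679 -2.31 0.705
endloop
endfacet
facet normal 0.835 -0.547 0.050
outer loop
vertex 1.335 -2.798 1.108
vertex 1.679 -2.31 0.705
vertex 1.903 -1.772 2.838
endloop
endfacet
facet normal 0.835 -0.547 0.050
outer loop
vertex 1.903 -1.772 2.838
vertex 1.679 -2.31 0.705
vertex 2.247 -1.284 2.435
endloop
endfacet
facet normal 0.272 0.492 0.827
outer loop
vertex 1.903 -1.772 2.838
vertex 2.247 -1.284 2.435
vertex 1.554 -1.187 2.605
endloop
endfacet
facet normal -0.272 -0.490 -0.828
outer loop
vertex 1.679 -2.31 0.705
vertex 0.986 -2.213 0.875
vertex 1.33 -1.725 0.473
endloop
endfacet
facet normal 0.831 0.314 -0.459
outer loop
vertex 1.679 -2.31 0.705
vertex 1.33 -1.725 0.473
vertex 2.247 -1.284 2.435
endloop
endfacet
facet normal 0.831 0.314 -0.459
outer loop
vertex 2.247 -1.284 2.435
vertex 1.33 -1.725 0.473
vertex 1.898 -0.699 2.203
endloop
endfacet
facet normal 0.272 0.490 0.828
outer loop
vertex 2.247 -1.284 2.435
vertex 1.898 -0.699 2.203
vertex 1.554 -1.187 2.605
endloop
endfacet
facet normal -0.271 -0.491 -0.828
outer loop
vertex 1.33 -1.725 0.473
vertex 0.986 -2.213 0.875
vertex 0.637 -1.628 0.642
endloop
endfacet
facet normal -0.004 0.861 -0.509
outer loop
vertex 1.33 -1.725 0.473
vertex 0.637 -1.628 0.642
vertex 1.898 -0.699 2.203
endloop
endfacet
facet normal -0.004 0.861 -0.509
outer loop
vertex 1.898 -0.699 2.203
vertex 0.637 -1.628 0.642
vertex 1.205 -0.602 2.372
endloop
endfacet
facet normal 0.271 0.491 0.828
outer loop
vertex 1.898 -0.699 2.203
vertex 1.205 -0.602 2.372
vertex 1.554 -1.187 2.605
endloop
endfacet
facet normal -0.272 -0.492 -0.827
outer loop
vertex 0.637 -1.628 0.642
vertex 0.986 -2.213 0.875
vertex 0.293 -2.116 1.045
endloop
endfacet
facet normal -0.835 0.547 -0.050
outer loop
vertex 0.637 -1.628 0.642
vertex 0.293 -2.116 1.045
vertex 1.205 -0.602 2.372
endloop
endfacet
facet normal -0.835 0.547 -0.050
outer loop
vertex 1.205 -0.602 2.372
vertex 0.293 -2.116 1.045
vertex 0.861 -1.09 2.775
endloop
endfacet
facet normal 0.272 0.492 0.827
outer loop
vertex 1.205 -0.602 2.372
vertex 0.861 -1.09 2.775
vertex 1.554 -1.187 2.605
endloop
endfacet
facet normal -0.272 -0.490 -0.828
outer loop
vertex 0.293 -2.116 1.045
vertex 0.986 -2.213 0.875
vertex 0.642 -2.701 1.277
endloop
endfacet
facet normal -0.831 -0.314 0.459
outer loop
vertex 0.293 -2.116 1.045
vertex 0.642 -2.701 1.277
vertex 0.861 -1.09 2.775
endloop
endfacet
facet normal -0.831 -0.314 0.459
outer loop
vertex 0.861 -1.09 2.775
vertex 0.642 -2.701 1.277
vertex 1.21 -1.675 3.007
endloop
endfacet
facet normal 0.272 0.490 0.828
outer loop
vertex 0.861 -1.09 2.775
vertex 1.21 -1.675 3.007
vertex 1.554 -1.187 2.605
endloop
endfacet
facet normal -0.271 -0.491 -0.828
outer loop
vertex 0.642 -2.701 1.277
vertex 0.986 -2.213 0.875
vertex 1.335 -2.798 1.108
endloop
endfacet
facet normal 0.004 -0.861 0.509
outer loop
vertex 0.642 -2.701 1.277
vertex 1.335 -2.798 1.108
vertex 1.21 -1.675 3.007
endloop
endfacet
facet normal 0.004 -0.861 0.509
outer loop
vertex 1.21 -1.675 3.007
vertex 1.335 -2.798 1.108
vertex 1.903 -1.772 2.838
endloop
endfacet
facet normal 0.271 0.491 0.828
outer loop
vertex 1.21 -1.675 3.007
vertex 1.903 -1.772 2.838
vertex 1.554 -1.187 2.605
endloop
endfacet
facet normal 0.153 0.446 0.882
outer loop
vertex 3.366 0.387 -1.977
vertex 3.424 -0.695 -1.44
vertex 4.428 -0.18 -1.874
endloop
endfacet
facet normal 0.415 0.840 0.349
outer loop
vertex 3.366 0.387 -1.977
vertex 4.428 -0.18 -1.874
vertex 4.144 0.387 -2.903
endloop
endfacet
facet normal -0.119 0.988 -0.100
outer loop
vertex 3.366 0.387 -1.977
vertex 4.144 0.387 -2.903
vertex 2.963 0.224 -3.105
endloop
endfacet
facet normal -0.713 0.684 0.156
outer loop
vertex 3.366 0.387 -1.977
vertex 2.963 0.224 -3.105
vertex 2.518 -0.445 -2.202
endloop
endfacet
facet normal -0.545 0.349 0.762
outer loop
vertex 3.366 0.387 -1.977
vertex 2.518 -0.445 -2.202
vertex 3.424 -0.695 -1.44
endloop
endfacet
facet normal 0.895 0.445 -0.002
outer loop
vertex 4.144 0.387 -2.903
vertex 4.428 -0.18 -1.874
vertex 4.682 -0.695 -2.938
endloop
endfacet
facet normal 0.471 -0.193 0.861
outer loop
vertex 4.428 -0.18 -1.874
vertex 3.424 -0.695 -1.44
vertex 4.237 -1.364 -2.035
endloop
endfacet
facet normal -0.658 -0.349 0.668
outer loop
vertex 3.424 -0.695 -1.44
vertex 2.518 -0.445 -2.202
vertex 3.056 -1.527 -2.237
endloop
endfacet
facet normal -0.929 0.193 -0.315
outer loop
vertex 2.518 -0.445 -2.202
vertex 2.963 0.224 -3.105
vertex 2.772 -0.96 -3.266
endloop
endfacet
facet normal 0.030 0.684 -0.728
outer loop
vertex 2.963 0.224 -3.105
vertex 4.144 0.387 -2.903
vertex 3.776 -0.445 -3.7
endloop
endfacet
facet normal 0.713 -0.684 -0.156
outer loop
vertex 3.834 -1.527 -3.163
vertex 4.682 -0.695 -2.938
vertex 4.237 -1.364 -2.035
endloop
endfacet
facet normal 0.119 -0.988 0.100
outer loop
vertex 3.834 -1.527 -3.163
vertex 4.237 -1.364 -2.035
vertex 3.056 -1.527 -2.237
endloop
endfacet
facet normal -0.415 -0.840 -0.349
outer loop
vertex 3.834 -1.527 -3.163
vertex 3.056 -1.527 -2.237
vertex 2.772 -0.96 -3.266
endloop
endfacet
facet normal -0.153 -0.446 -0.882
outer loop
vertex 3.834 -1.527 -3.163
vertex 2.772 -0.96 -3.266
vertex 3.776 -0.445 -3.7
endloop
endfacet
facet normal 0.545 -0.349 -0.762
outer loop
vertex 3.834 -1.527 -3.163
vertex 3.776 -0.445 -3.7
vertex 4.682 -0.695 -2.938
endloop
endfacet
facet normal 0.929 -0.193 0.315
outer loop
vertex 4.237 -1.364 -2.035
vertex 4.682 -0.695 -2.938
vertex 4.428 -0.18 -1.874
endloop
endfacet
facet normal -0.030 -0.684 0.728
outer loop
vertex 3.056 -1.527 -2.237
vertex 4.237 -1.364 -2.035
vertex 3.424 -0.695 -1.44
endloop
endfacet
facet normal -0.895 -0.445 0.002
outer loop
vertex 2.772 -0.96 -3.266
vertex 3.056 -1.527 -2.237
vertex 2.518 -0.445 -2.202
endloop
endfacet
facet normal -0.471 0.193 -0.861
outer loop
vertex 3.776 -0.445 -3.7
vertex 2.772 -0.96 -3.266
vertex 2.963 0.224 -3.105
endloop
endfacet
facet normal 0.658 0.349 -0.668
outer loop
vertex 4.682 -0.695 -2.938
vertex 3.776 -0.445 -3.7
vertex 4.144 0.387 -2.903
endloop
endfacet

endsolid


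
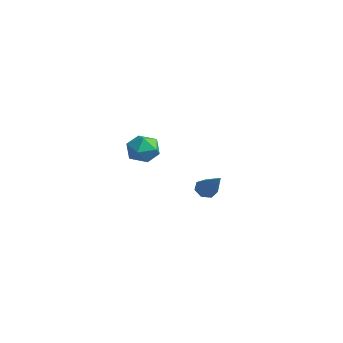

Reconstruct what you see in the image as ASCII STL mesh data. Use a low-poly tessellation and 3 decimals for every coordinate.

solid 
facet normal -0.113 0.316 0.942
outer loop
vertex -3.529 2.66 0.47
vertex -4.168 2.092 0.584
vertex -3.354 1.866 0.757
endloop
endfacet
facet normal 0.564 0.388 0.729
outer loop
vertex -3.529 2.66 0.47
vertex -3.354 1.866 0.757
vertex -2.844 2.233 0.167
endloop
endfacet
facet normal 0.570 0.808 0.151
outer loop
vertex -3.529 2.66 0.47
vertex -2.844 2.233 0.167
vertex -3.343 2.686 -0.371
endloop
endfacet
facet normal -0.105 0.994 0.008
outer loop
vertex -3.529 2.66 0.47
vertex -3.343 2.686 -0.371
vertex -4.161 2.598 -0.114
endloop
endfacet
facet normal -0.526 0.691 0.496
outer loop
vertex -3.529 2.66 0.47
vertex -4.161 2.598 -0.114
vertex -4.168 2.092 0.584
endloop
endfacet
facet normal 0.804 -0.255 0.537
outer loop
vertex -2.844 2.233 0.167
vertex -3.354 1.866 0.757
vertex -3.059 1.402 0.094
endloop
endfacet
facet normal -0.291 -0.373 0.881
outer loop
vertex -3.354 1.866 0.757
vertex -4.168 2.092 0.584
vertex -3.877 1.314 0.351
endloop
endfacet
facet normal -0.959 0.234 0.160
outer loop
vertex -4.168 2.092 0.584
vertex -4.161 2.598 -0.114
vertex -4.376 1.767 -0.187
endloop
endfacet
facet normal -0.276 0.725 -0.631
outer loop
vertex -4.161 2.598 -0.114
vertex -3.343 2.686 -0.371
vertex -3.866 2.134 -0.777
endloop
endfacet
facet normal 0.814 0.424 -0.398
outer loop
vertex -3.343 2.686 -0.371
vertex -2.844 2.233 0.167
vertex -3.052 1.908 -0.604
endloop
endfacet
facet normal 0.105 -0.994 -0.008
outer loop
vertex -3.691 1.34 -0.49
vertex -3.059 1.402 0.094
vertex -3.877 1.314 0.351
endloop
endfacet
facet normal -0.570 -0.808 -0.151
outer loop
vertex -3.691 1.34 -0.49
vertex -3.877 1.314 0.351
vertex -4.376 1.767 -0.187
endloop
endfacet
facet normal -0.564 -0.388 -0.729
outer loop
vertex -3.691 1.34 -0.49
vertex -4.376 1.767 -0.187
vertex -3.866 2.134 -0.777
endloop
endfacet
facet normal 0.113 -0.316 -0.942
outer loop
vertex -3.691 1.34 -0.49
vertex -3.866 2.134 -0.777
vertex -3.052 1.908 -0.604
endloop
endfacet
facet normal 0.526 -0.691 -0.496
outer loop
vertex -3.691 1.34 -0.49
vertex -3.052 1.908 -0.604
vertex -3.059 1.402 0.094
endloop
endfacet
facet normal 0.276 -0.725 0.631
outer loop
vertex -3.877 1.314 0.351
vertex -3.059 1.402 0.094
vertex -3.354 1.866 0.757
endloop
endfacet
facet normal -0.814 -0.424 0.398
outer loop
vertex -4.376 1.767 -0.187
vertex -3.877 1.314 0.351
vertex -4.168 2.092 0.584
endloop
endfacet
facet normal -0.804 0.255 -0.537
outer loop
vertex -3.866 2.134 -0.777
vertex -4.376 1.767 -0.187
vertex -4.161 2.598 -0.114
endloop
endfacet
facet normal 0.291 0.373 -0.881
outer loop
vertex -3.052 1.908 -0.604
vertex -3.866 2.134 -0.777
vertex -3.343 2.686 -0.371
endloop
endfacet
facet normal 0.959 -0.234 -0.160
outer loop
vertex -3.059 1.402 0.094
vertex -3.052 1.908 -0.604
vertex -2.844 2.233 0.167
endloop
endfacet
facet normal -0.746 0.063 -0.662
outer loop
vertex 1.866 2.134 -0.915
vertex 1.514 2.085 -0.523
vertex 1.728 2.527 -0.722
endloop
endfacet
facet normal 0.771 0.478 -0.422
outer loop
vertex 1.866 2.134 -0.915
vertex 1.728 2.527 -0.722
vertex 2.806 1.975 0.623
endloop
endfacet
facet normal -0.748 0.064 -0.661
outer loop
vertex 1.728 2.527 -0.722
vertex 1.514 2.085 -0.523
vertex 1.429 2.588 -0.378
endloop
endfacet
facet normal 0.329 0.936 0.120
outer loop
vertex 1.728 2.527 -0.722
vertex 1.429 2.588 -0.378
vertex 2.806 1.975 0.623
endloop
endfacet
facet normal -0.747 0.065 -0.662
outer loop
vertex 1.429 2.588 -0.378
vertex 1.514 2.085 -0.523
vertex 1.193 2.27 -0.143
endloop
endfacet
facet normal -0.211 0.677 0.705
outer loop
vertex 1.429 2.588 -0.378
vertex 1.193 2.27 -0.143
vertex 2.806 1.975 0.623
endloop
endfacet
facet normal -0.747 0.062 -0.662
outer loop
vertex 1.193 2.27 -0.143
vertex 1.514 2.085 -0.523
vertex 1.2 1.813 -0.194
endloop
endfacet
facet normal -0.442 -0.106 0.891
outer loop
vertex 1.193 2.27 -0.143
vertex 1.2 1.813 -0.194
vertex 2.806 1.975 0.623
endloop
endfacet
facet normal -0.748 0.064 -0.661
outer loop
vertex 1.2 1.813 -0.194
vertex 1.514 2.085 -0.523
vertex 1.442 1.561 -0.492
endloop
endfacet
facet normal -0.191 -0.821 0.539
outer loop
vertex 1.2 1.813 -0.194
vertex 1.442 1.561 -0.492
vertex 2.806 1.975 0.623
endloop
endfacet
facet normal -0.747 0.064 -0.661
outer loop
vertex 1.442 1.561 -0.492
vertex 1.514 2.085 -0.523
vertex 1.739 1.704 -0.814
endloop
endfacet
facet normal 0.354 -0.931 -0.087
outer loop
vertex 1.442 1.561 -0.492
vertex 1.739 1.704 -0.814
vertex 2.806 1.975 0.623
endloop
endfacet
facet normal -0.746 0.065 -0.662
outer loop
vertex 1.739 1.704 -0.814
vertex 1.514 2.085 -0.523
vertex 1.866 2.134 -0.915
endloop
endfacet
facet normal 0.782 -0.352 -0.514
outer loop
vertex 1.739 1.704 -0.814
vertex 1.866 2.134 -0.915
vertex 2.806 1.975 0.623
endloop
endfacet

endsolid


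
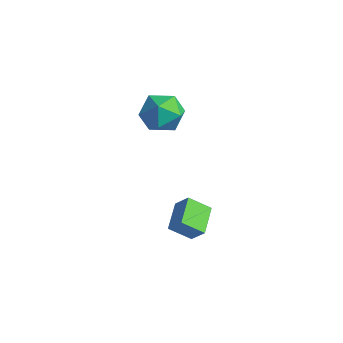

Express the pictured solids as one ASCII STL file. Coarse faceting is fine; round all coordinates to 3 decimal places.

solid 
facet normal -0.962 0.117 0.248
outer loop
vertex -1.818 3.922 2.376
vertex -2.076 2.819 1.896
vertex -1.758 2.916 3.081
endloop
endfacet
facet normal -0.536 0.463 0.706
outer loop
vertex -1.818 3.922 2.376
vertex -1.758 2.916 3.081
vertex -0.89 3.783 3.172
endloop
endfacet
facet normal -0.147 0.931 0.334
outer loop
vertex -1.818 3.922 2.376
vertex -0.89 3.783 3.172
vertex -0.672 4.222 2.043
endloop
endfacet
facet normal -0.332 0.875 -0.353
outer loop
vertex -1.818 3.922 2.376
vertex -0.672 4.222 2.043
vertex -1.404 3.626 1.255
endloop
endfacet
facet normal -0.834 0.372 -0.406
outer loop
vertex -1.818 3.922 2.376
vertex -1.404 3.626 1.255
vertex -2.076 2.819 1.896
endloop
endfacet
facet normal -0.091 -0.013 0.996
outer loop
vertex -0.89 3.783 3.172
vertex -1.758 2.916 3.081
vertex -0.576 2.594 3.185
endloop
endfacet
facet normal -0.779 -0.573 0.256
outer loop
vertex -1.758 2.916 3.081
vertex -2.076 2.819 1.896
vertex -1.308 1.998 2.397
endloop
endfacet
facet normal -0.574 -0.160 -0.803
outer loop
vertex -2.076 2.819 1.896
vertex -1.404 3.626 1.255
vertex -1.09 2.437 1.268
endloop
endfacet
facet normal 0.241 0.653 -0.718
outer loop
vertex -1.404 3.626 1.255
vertex -0.672 4.222 2.043
vertex -0.222 3.304 1.359
endloop
endfacet
facet normal 0.539 0.745 0.394
outer loop
vertex -0.672 4.222 2.043
vertex -0.89 3.783 3.172
vertex 0.096 3.401 2.544
endloop
endfacet
facet normal 0.332 -0.875 0.353
outer loop
vertex -0.162 2.298 2.064
vertex -0.576 2.594 3.185
vertex -1.308 1.998 2.397
endloop
endfacet
facet normal 0.147 -0.931 -0.334
outer loop
vertex -0.162 2.298 2.064
vertex -1.308 1.998 2.397
vertex -1.09 2.437 1.268
endloop
endfacet
facet normal 0.536 -0.463 -0.706
outer loop
vertex -0.162 2.298 2.064
vertex -1.09 2.437 1.268
vertex -0.222 3.304 1.359
endloop
endfacet
facet normal 0.962 -0.117 -0.248
outer loop
vertex -0.162 2.298 2.064
vertex -0.222 3.304 1.359
vertex 0.096 3.401 2.544
endloop
endfacet
facet normal 0.834 -0.372 0.406
outer loop
vertex -0.162 2.298 2.064
vertex 0.096 3.401 2.544
vertex -0.576 2.594 3.185
endloop
endfacet
facet normal -0.241 -0.653 0.718
outer loop
vertex -1.308 1.998 2.397
vertex -0.576 2.594 3.185
vertex -1.758 2.916 3.081
endloop
endfacet
facet normal -0.539 -0.745 -0.394
outer loop
vertex -1.09 2.437 1.268
vertex -1.308 1.998 2.397
vertex -2.076 2.819 1.896
endloop
endfacet
facet normal 0.091 0.013 -0.996
outer loop
vertex -0.222 3.304 1.359
vertex -1.09 2.437 1.268
vertex -1.404 3.626 1.255
endloop
endfacet
facet normal 0.779 0.573 -0.256
outer loop
vertex 0.096 3.401 2.544
vertex -0.222 3.304 1.359
vertex -0.672 4.222 2.043
endloop
endfacet
facet normal 0.574 0.160 0.803
outer loop
vertex -0.576 2.594 3.185
vertex 0.096 3.401 2.544
vertex -0.89 3.783 3.172
endloop
endfacet
facet normal -0.635 -0.218 -0.741
outer loop
vertex 1.5 1.592 -3.845
vertex 0.489 2.774 -3.326
vertex 2.133 2.487 -4.65
endloop
endfacet
facet normal 0.617 -0.721 -0.316
outer loop
vertex 2.831 2.726 -3.834
vertex 1.5 1.592 -3.845
vertex 2.133 2.487 -4.65
endloop
endfacet
facet normal -0.635 -0.218 -0.741
outer loop
vertex 2.133 2.487 -4.65
vertex 0.489 2.774 -3.326
vertex 1.122 3.669 -4.131
endloop
endfacet
facet normal 0.466 0.658 -0.591
outer loop
vertex 1.122 3.669 -4.131
vertex 2.831 2.726 -3.834
vertex 2.133 2.487 -4.65
endloop
endfacet
facet normal -0.466 -0.658 0.591
outer loop
vertex 1.5 1.592 -3.845
vertex 1.187 3.013 -2.51
vertex 0.489 2.774 -3.326
endloop
endfacet
facet normal 0.617 -0.721 -0.316
outer loop
vertex 2.198 1.831 -3.029
vertex 1.5 1.592 -3.845
vertex 2.831 2.726 -3.834
endloop
endfacet
facet normal -0.466 -0.658 0.591
outer loop
vertex 2.198 1.831 -3.029
vertex 1.187 3.013 -2.51
vertex 1.5 1.592 -3.845
endloop
endfacet
facet normal -0.617 0.721 0.316
outer loop
vertex 0.489 2.774 -3.326
vertex 1.187 3.013 -2.51
vertex 1.122 3.669 -4.131
endloop
endfacet
facet normal 0.466 0.658 -0.591
outer loop
vertex 1.82 3.908 -3.315
vertex 2.831 2.726 -3.834
vertex 1.122 3.669 -4.131
endloop
endfacet
facet normal -0.617 0.721 0.316
outer loop
vertex 1.122 3.669 -4.131
vertex 1.187 3.013 -2.51
vertex 1.82 3.908 -3.315
endloop
endfacet
facet normal 0.635 0.218 0.741
outer loop
vertex 1.82 3.908 -3.315
vertex 2.198 1.831 -3.029
vertex 2.831 2.726 -3.834
endloop
endfacet
facet normal 0.635 0.218 0.741
outer loop
vertex 1.187 3.013 -2.51
vertex 2.198 1.831 -3.029
vertex 1.82 3.908 -3.315
endloop
endfacet

endsolid


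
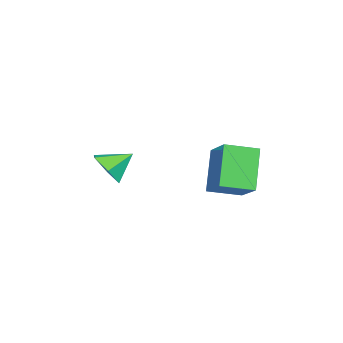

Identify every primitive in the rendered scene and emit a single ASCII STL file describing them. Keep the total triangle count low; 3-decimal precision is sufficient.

solid 
facet normal 0.341 -0.754 -0.562
outer loop
vertex 0.75 -3.341 3.186
vertex -0.122 -3.552 2.94
vertex 0.371 -2.95 2.432
endloop
endfacet
facet normal 0.536 0.829 0.161
outer loop
vertex 0.75 -3.341 3.186
vertex 0.371 -2.95 2.432
vertex -0.558 -2.588 3.66
endloop
endfacet
facet normal 0.341 -0.754 -0.562
outer loop
vertex 0.371 -2.95 2.432
vertex -0.122 -3.552 2.94
vertex -0.5 -3.161 2.186
endloop
endfacet
facet normal -0.121 0.924 -0.364
outer loop
vertex 0.371 -2.95 2.432
vertex -0.5 -3.161 2.186
vertex -0.558 -2.588 3.66
endloop
endfacet
facet normal 0.341 -0.754 -0.562
outer loop
vertex -0.5 -3.161 2.186
vertex -0.122 -3.552 2.94
vertex -0.994 -3.764 2.695
endloop
endfacet
facet normal -0.838 0.496 -0.226
outer loop
vertex -0.5 -3.161 2.186
vertex -0.994 -3.764 2.695
vertex -0.558 -2.588 3.66
endloop
endfacet
facet normal 0.341 -0.753 -0.562
outer loop
vertex -0.994 -3.764 2.695
vertex -0.122 -3.552 2.94
vertex -0.615 -4.155 3.449
endloop
endfacet
facet normal -0.899 -0.026 0.438
outer loop
vertex -0.994 -3.764 2.695
vertex -0.615 -4.155 3.449
vertex -0.558 -2.588 3.66
endloop
endfacet
facet normal 0.342 -0.753 -0.562
outer loop
vertex -0.615 -4.155 3.449
vertex -0.122 -3.552 2.94
vertex 0.257 -3.943 3.695
endloop
endfacet
facet normal -0.242 -0.121 0.963
outer loop
vertex -0.615 -4.155 3.449
vertex 0.257 -3.943 3.695
vertex -0.558 -2.588 3.66
endloop
endfacet
facet normal 0.341 -0.754 -0.562
outer loop
vertex 0.257 -3.943 3.695
vertex -0.122 -3.552 2.94
vertex 0.75 -3.341 3.186
endloop
endfacet
facet normal 0.476 0.307 0.824
outer loop
vertex 0.257 -3.943 3.695
vertex 0.75 -3.341 3.186
vertex -0.558 -2.588 3.66
endloop
endfacet
facet normal -0.576 -0.007 0.817
outer loop
vertex -0.355 1.028 4.516
vertex -0.861 2.364 4.17
vertex -1.608 0.323 3.627
endloop
endfacet
facet normal 0.344 -0.909 0.236
outer loop
vertex -0.399 0.336 1.91
vertex -0.355 1.028 4.516
vertex -1.608 0.323 3.627
endloop
endfacet
facet normal -0.576 -0.007 0.817
outer loop
vertex -1.608 0.323 3.627
vertex -0.861 2.364 4.17
vertex -2.114 1.659 3.281
endloop
endfacet
facet normal -0.742 -0.417 -0.525
outer loop
vertex -2.114 1.659 3.281
vertex -0.399 0.336 1.91
vertex -1.608 0.323 3.627
endloop
endfacet
facet normal 0.742 0.417 0.525
outer loop
vertex -0.355 1.028 4.516
vertex 0.348 2.377 2.453
vertex -0.861 2.364 4.17
endloop
endfacet
facet normal 0.344 -0.909 0.236
outer loop
vertex 0.854 1.041 2.799
vertex -0.355 1.028 4.516
vertex -0.399 0.336 1.91
endloop
endfacet
facet normal 0.742 0.417 0.525
outer loop
vertex 0.854 1.041 2.799
vertex 0.348 2.377 2.453
vertex -0.355 1.028 4.516
endloop
endfacet
facet normal -0.344 0.909 -0.236
outer loop
vertex -0.861 2.364 4.17
vertex 0.348 2.377 2.453
vertex -2.114 1.659 3.281
endloop
endfacet
facet normal -0.742 -0.417 -0.525
outer loop
vertex -0.905 1.672 1.564
vertex -0.399 0.336 1.91
vertex -2.114 1.659 3.281
endloop
endfacet
facet normal -0.344 0.909 -0.236
outer loop
vertex -2.114 1.659 3.281
vertex 0.348 2.377 2.453
vertex -0.905 1.672 1.564
endloop
endfacet
facet normal 0.576 0.007 -0.817
outer loop
vertex -0.905 1.672 1.564
vertex 0.854 1.041 2.799
vertex -0.399 0.336 1.91
endloop
endfacet
facet normal 0.576 0.007 -0.817
outer loop
vertex 0.348 2.377 2.453
vertex 0.854 1.041 2.799
vertex -0.905 1.672 1.564
endloop
endfacet

endsolid
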